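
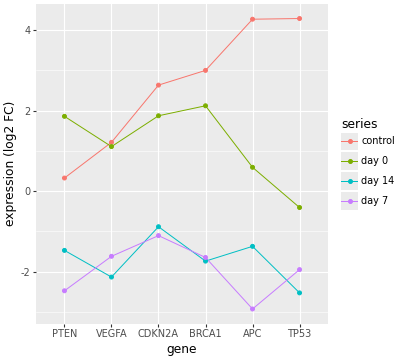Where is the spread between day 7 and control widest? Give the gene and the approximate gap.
APC, ≈ 7 log2 FC

APC: day 7 ≈ -3, control ≈ 4 → gap ≈ 7. Next-largest (TP53) is only ≈ 6.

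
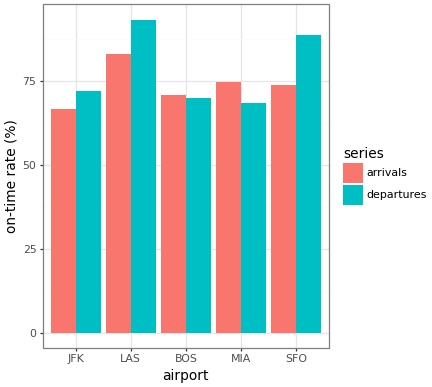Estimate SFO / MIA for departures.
SFO ≈ 90, MIA ≈ 70; 90/70 ≈ 1.29.

≈ 1.29×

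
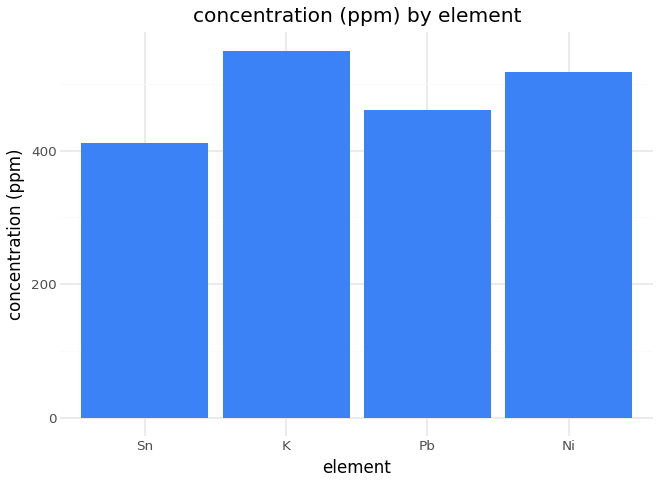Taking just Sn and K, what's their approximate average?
≈ 475

(400 + 550) / 2 ≈ 475.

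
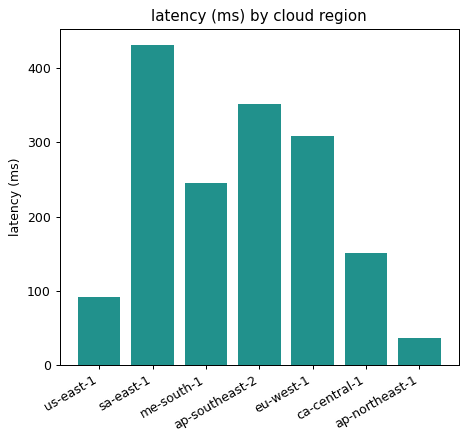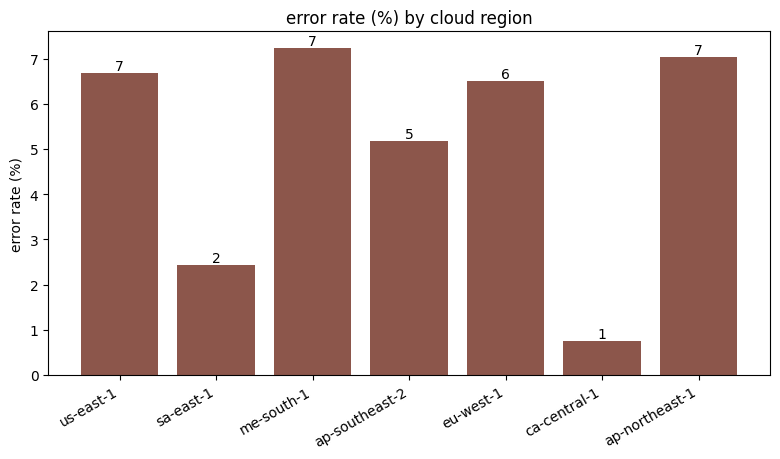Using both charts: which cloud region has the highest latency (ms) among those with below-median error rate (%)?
Chart 2 median error rate (%) ≈ 6; below-median cloud regions: sa-east-1, ap-southeast-2, ca-central-1. Among those, sa-east-1 has the highest latency (ms) (≈ 450).

sa-east-1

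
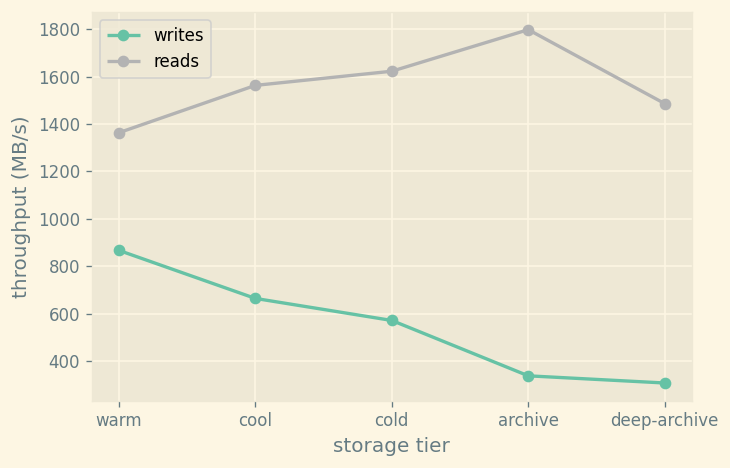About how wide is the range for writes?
Max warm ≈ 800, min deep-archive ≈ 400; range ≈ 400.

≈ 400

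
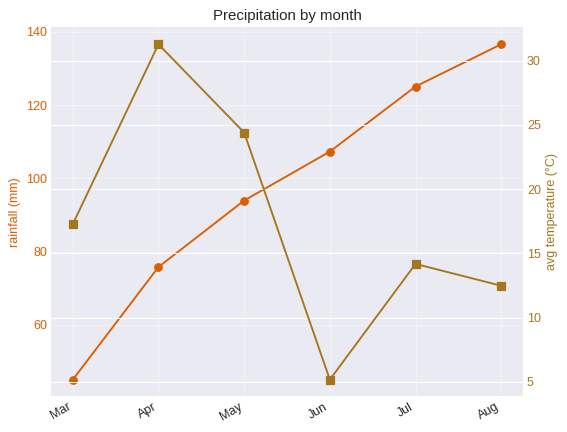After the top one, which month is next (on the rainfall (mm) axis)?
Jul

Top 3 (on the rainfall (mm) axis): Aug ≈ 140, Jul ≈ 130, Jun ≈ 110.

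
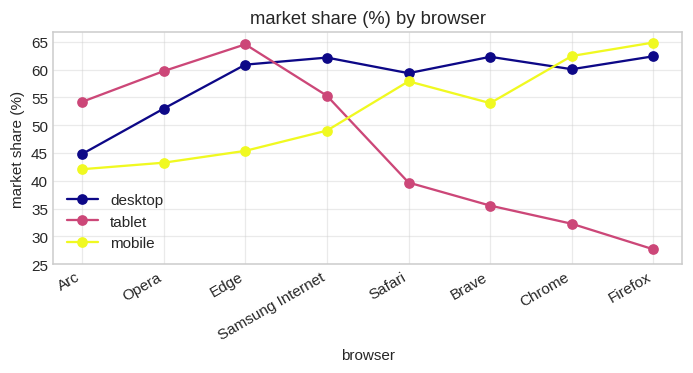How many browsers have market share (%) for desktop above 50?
Above 50: Opera, Edge, Samsung Internet, Safari, Brave, Chrome, Firefox.

7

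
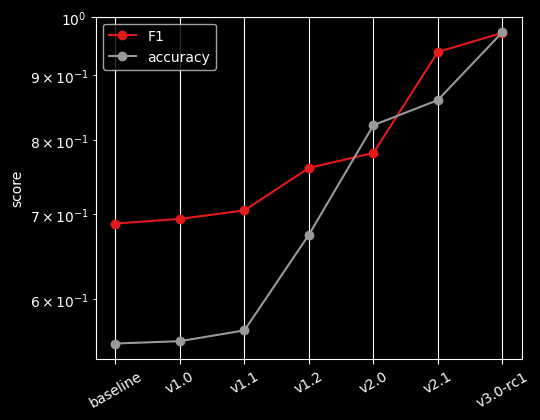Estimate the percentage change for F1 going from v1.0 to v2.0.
≈ +14.3%

v1.0 ≈ 0.70, v2.0 ≈ 0.80; (0.80 − 0.70) / 0.70 ≈ +14.3%.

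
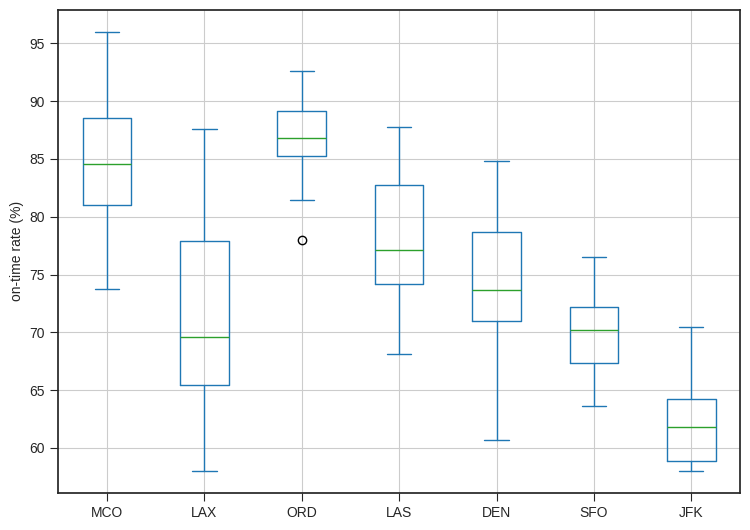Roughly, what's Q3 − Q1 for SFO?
≈ 5

Q3 ≈ 70, Q1 ≈ 65; IQR ≈ 5.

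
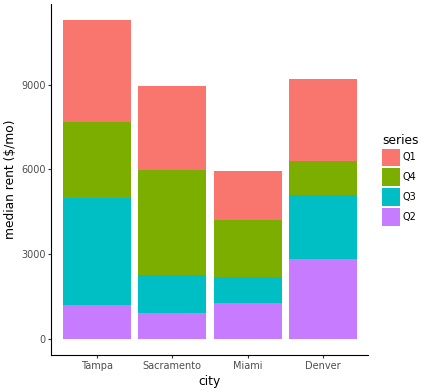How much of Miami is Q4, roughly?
≈ 2000

Q4 top ≈ 4000, bottom ≈ 2000; segment ≈ 2000.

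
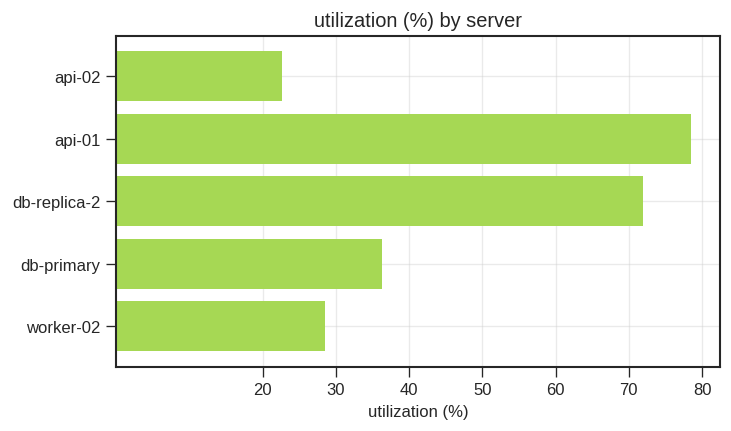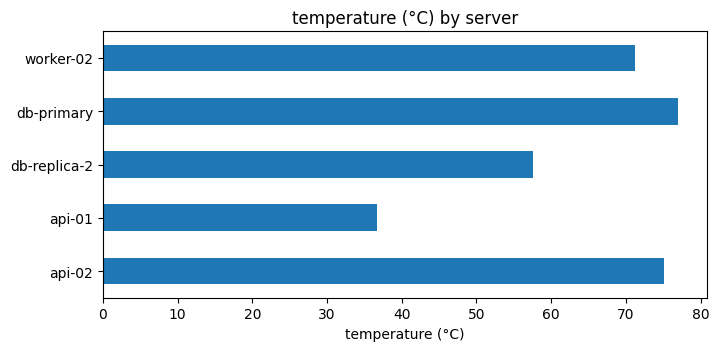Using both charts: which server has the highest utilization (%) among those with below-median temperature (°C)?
api-01

Chart 2 median temperature (°C) ≈ 70; below-median servers: api-01, db-replica-2. Among those, api-01 has the highest utilization (%) (≈ 80).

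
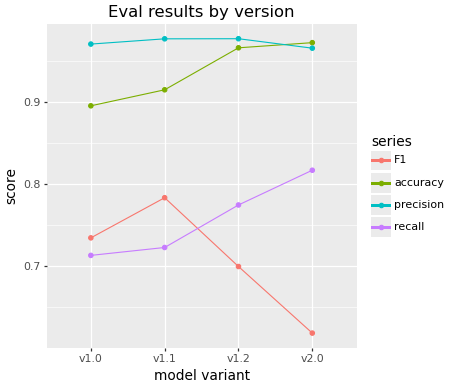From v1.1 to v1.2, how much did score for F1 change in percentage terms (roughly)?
v1.1 ≈ 0.80, v1.2 ≈ 0.70; (0.70 − 0.80) / 0.80 ≈ -12.5%.

≈ -12.5%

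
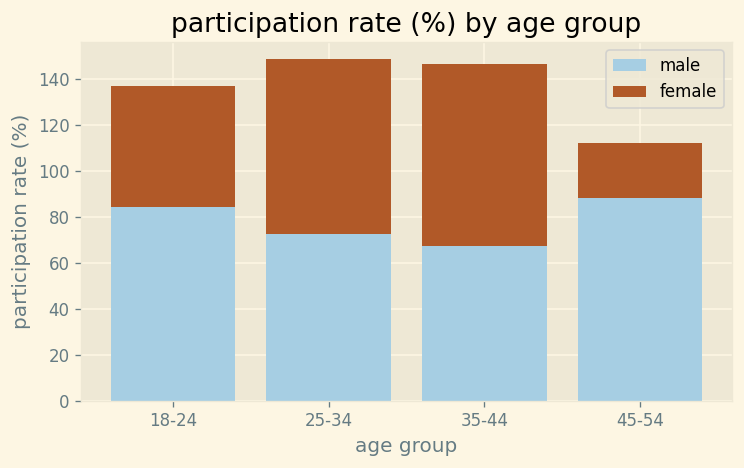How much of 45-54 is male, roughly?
≈ 80

male top ≈ 80, bottom ≈ 0; segment ≈ 80.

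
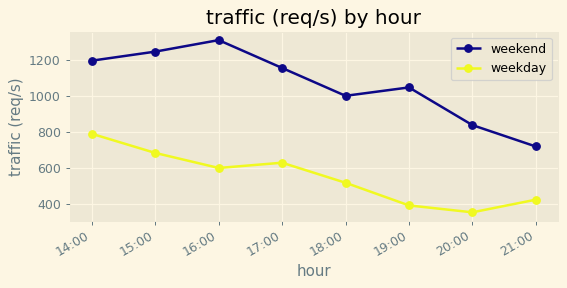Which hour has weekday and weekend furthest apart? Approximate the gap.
16:00: weekday ≈ 600, weekend ≈ 1300 → gap ≈ 700. Next-largest (19:00) is only ≈ 600.

16:00, ≈ 700 req/s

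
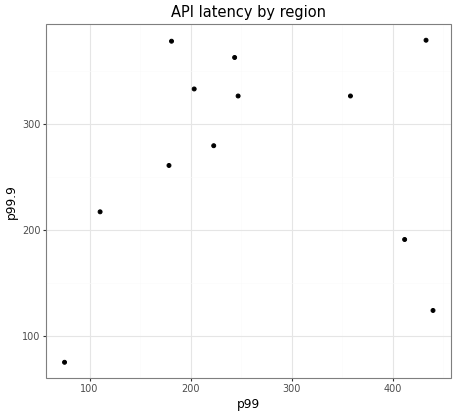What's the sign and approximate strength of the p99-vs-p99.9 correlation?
Points are roughly uncorrelated; weak (|r| ≈ 0.1).

no clear correlation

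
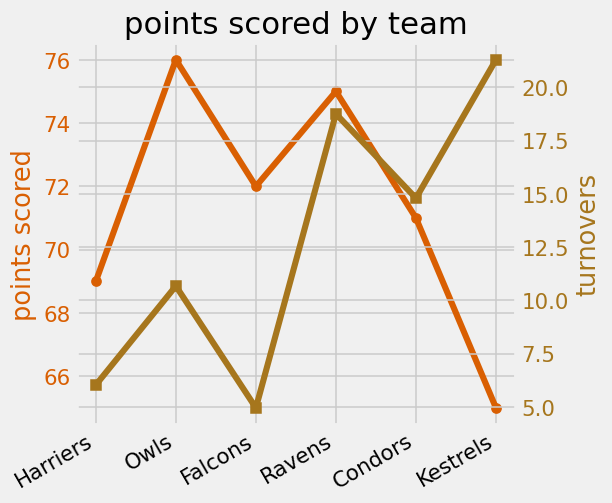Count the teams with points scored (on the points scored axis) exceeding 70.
Above 70: Owls, Falcons, Ravens, Condors.

4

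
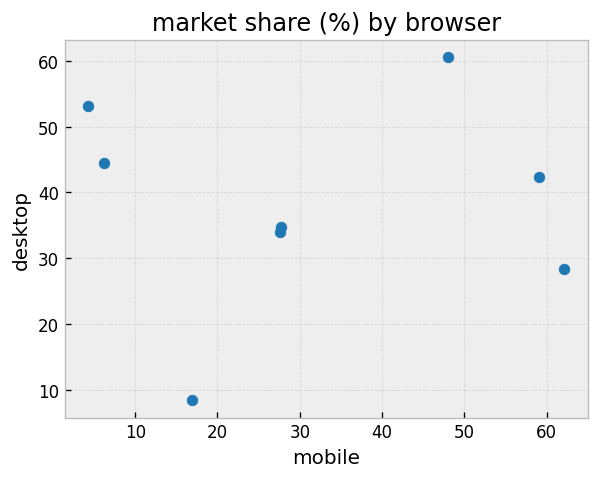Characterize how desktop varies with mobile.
Points are roughly uncorrelated; weak (|r| ≈ 0.0).

no clear correlation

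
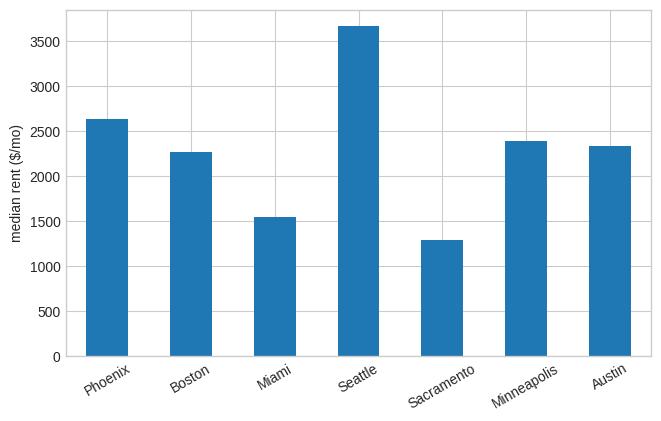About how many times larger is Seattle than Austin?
Seattle ≈ 3500, Austin ≈ 2500; 3500/2500 ≈ 1.4.

≈ 1.4×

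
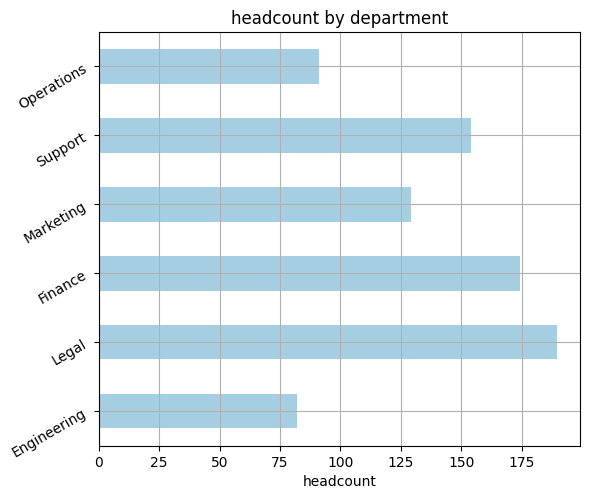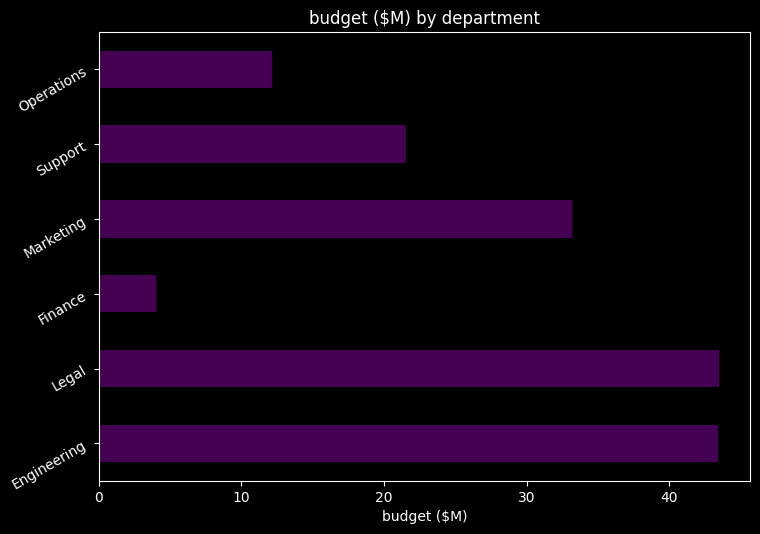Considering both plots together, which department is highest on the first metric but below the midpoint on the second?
Chart 2 median budget ($M) ≈ 25; below-median departments: Finance, Support, Operations. Among those, Finance has the highest headcount (≈ 180).

Finance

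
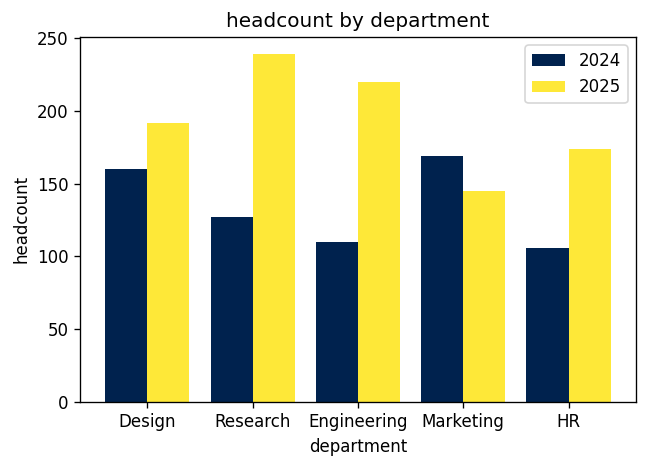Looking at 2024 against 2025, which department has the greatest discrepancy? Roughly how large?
Research, ≈ 120

Research: 2024 ≈ 120, 2025 ≈ 240 → gap ≈ 120. Next-largest (Engineering) is only ≈ 100.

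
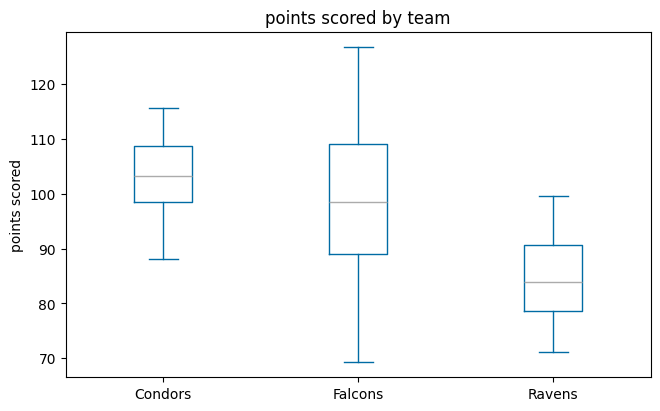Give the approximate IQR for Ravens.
≈ 12

Q3 ≈ 90, Q1 ≈ 78; IQR ≈ 12.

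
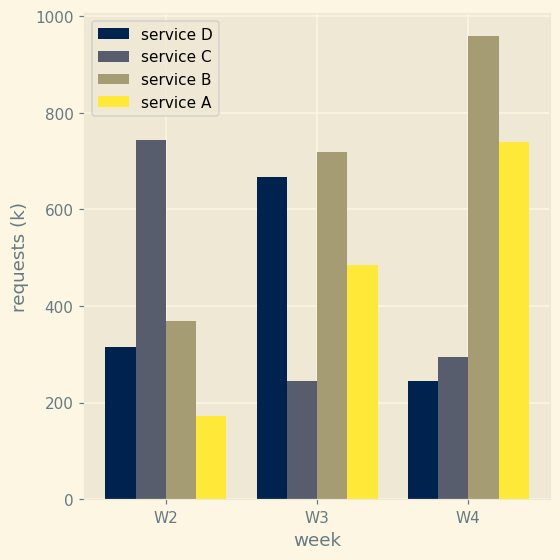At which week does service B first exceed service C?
W2: service B ≈ 400 vs service C ≈ 700 (not yet); W3: service B ≈ 700 vs service C ≈ 200 (first crossover).

W3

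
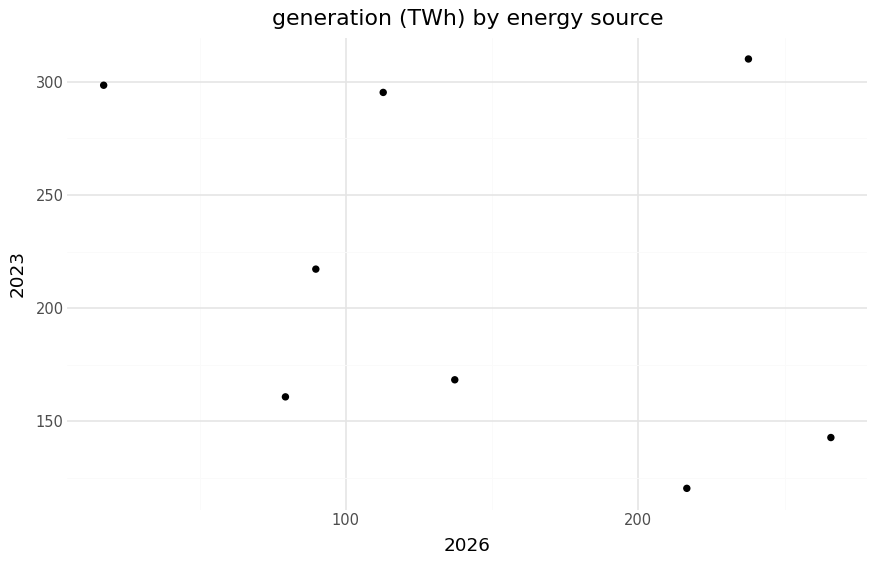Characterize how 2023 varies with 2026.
Points are negatively correlated; weak (|r| ≈ 0.3).

negative, weak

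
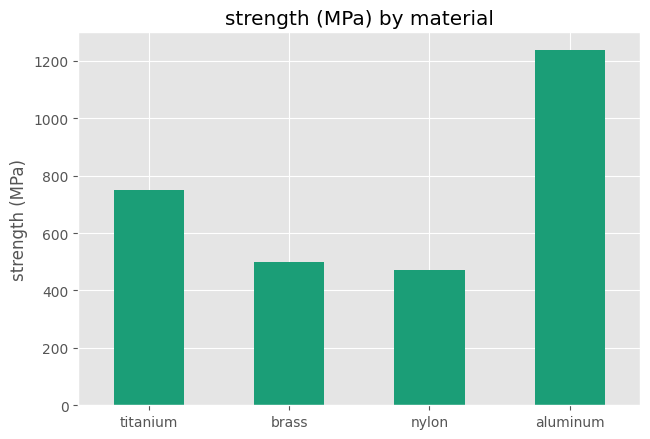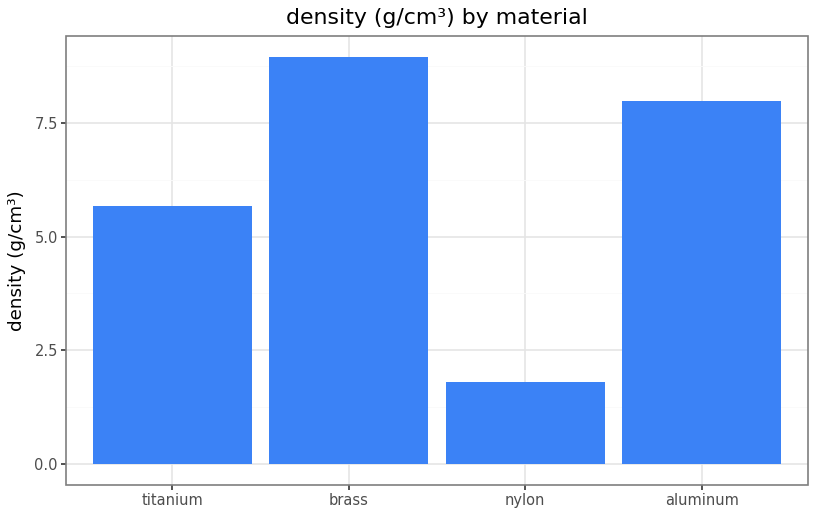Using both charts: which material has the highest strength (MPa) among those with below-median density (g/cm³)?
titanium

Chart 2 median density (g/cm³) ≈ 7; below-median materials: titanium, nylon. Among those, titanium has the highest strength (MPa) (≈ 800).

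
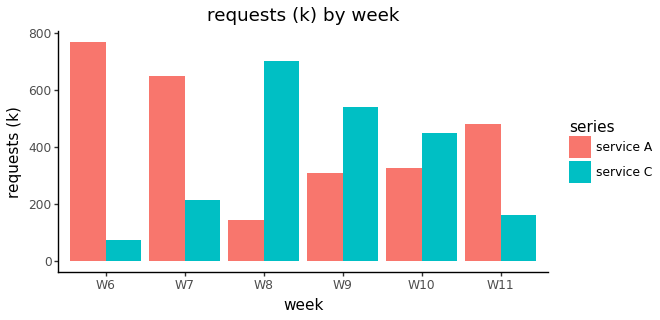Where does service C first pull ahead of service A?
W8

W7: service C ≈ 200 vs service A ≈ 600 (not yet); W8: service C ≈ 700 vs service A ≈ 100 (first crossover).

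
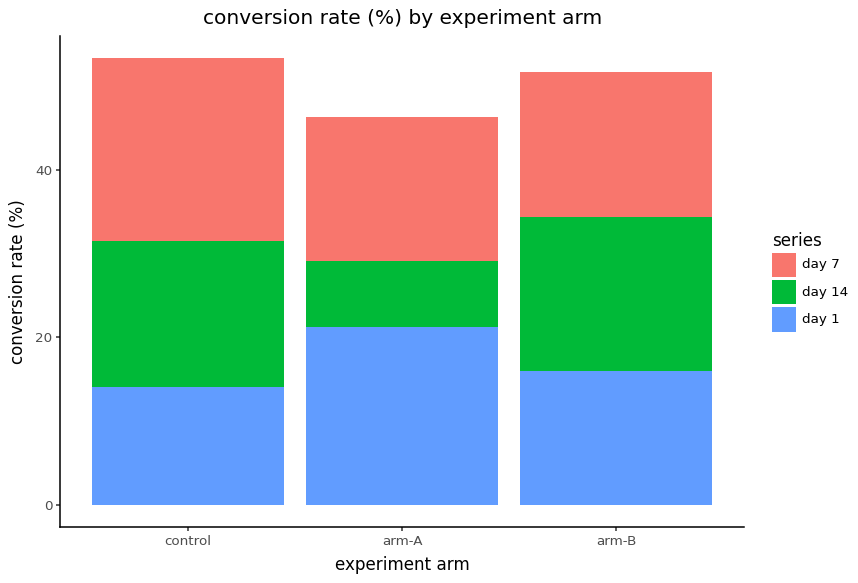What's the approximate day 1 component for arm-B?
≈ 15

day 1 top ≈ 15, bottom ≈ 0; segment ≈ 15.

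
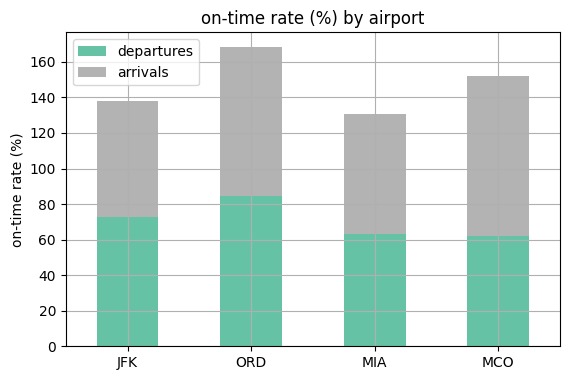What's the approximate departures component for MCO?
≈ 60

departures top ≈ 60, bottom ≈ 0; segment ≈ 60.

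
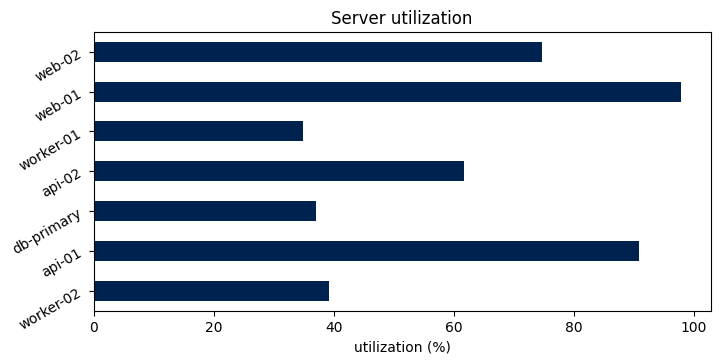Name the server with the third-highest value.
web-02

Top 4: web-01 ≈ 100, api-01 ≈ 90, web-02 ≈ 70, api-02 ≈ 60.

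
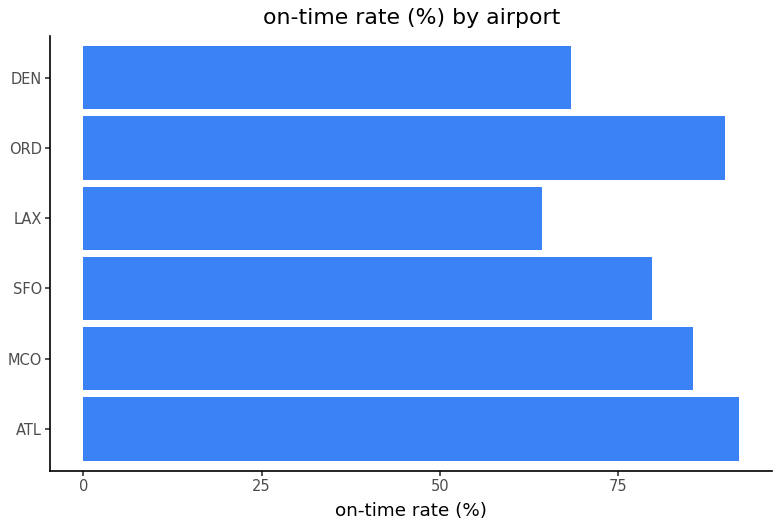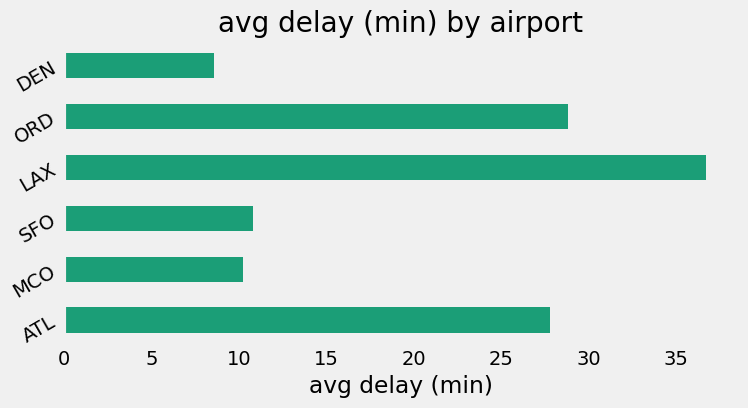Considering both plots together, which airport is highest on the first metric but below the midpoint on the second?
MCO

Chart 2 median avg delay (min) ≈ 20; below-median airports: MCO, SFO, DEN. Among those, MCO has the highest on-time rate (%) (≈ 90).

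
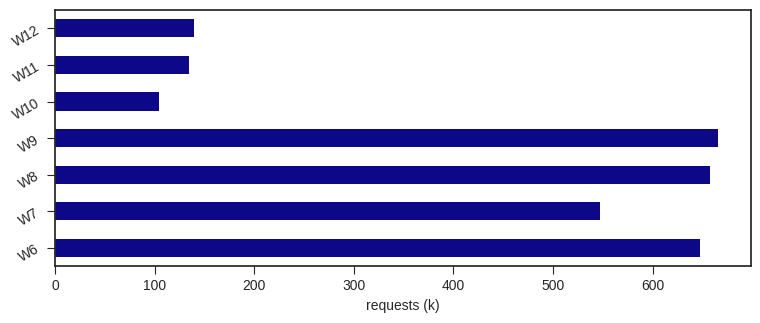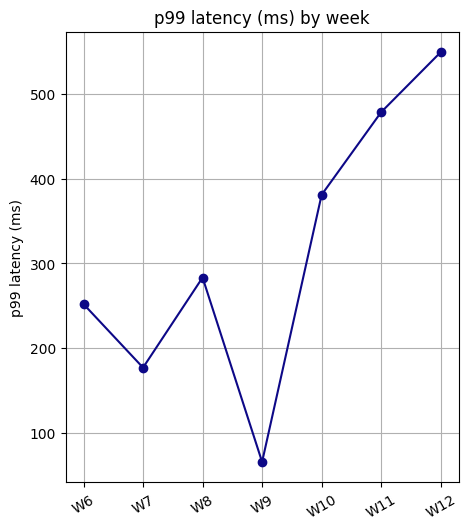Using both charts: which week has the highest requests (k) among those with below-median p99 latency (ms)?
Chart 2 median p99 latency (ms) ≈ 300; below-median weeks: W6, W7, W9. Among those, W9 has the highest requests (k) (≈ 700).

W9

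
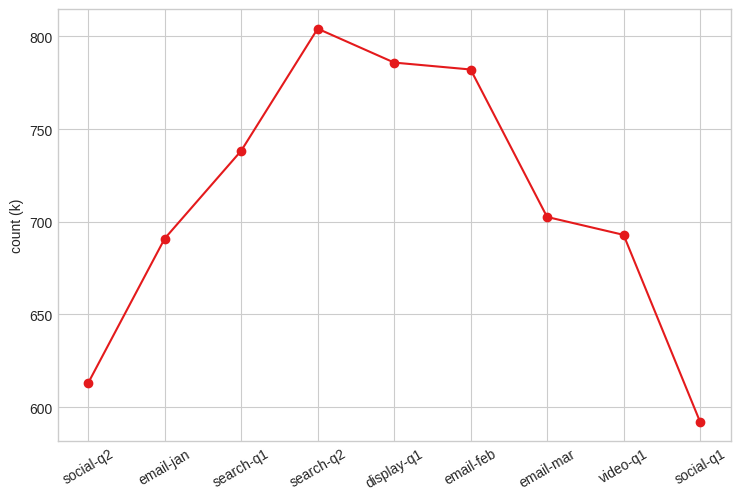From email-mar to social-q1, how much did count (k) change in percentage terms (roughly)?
≈ -14.3%

email-mar ≈ 700, social-q1 ≈ 600; (600 − 700) / 700 ≈ -14.3%.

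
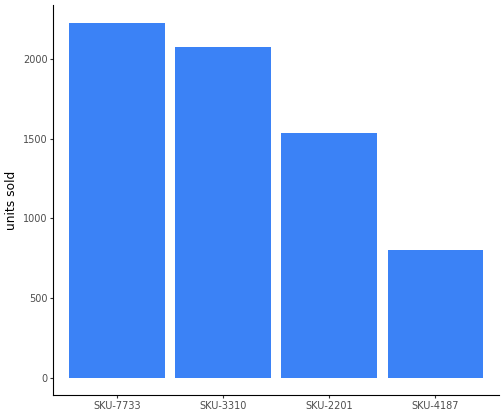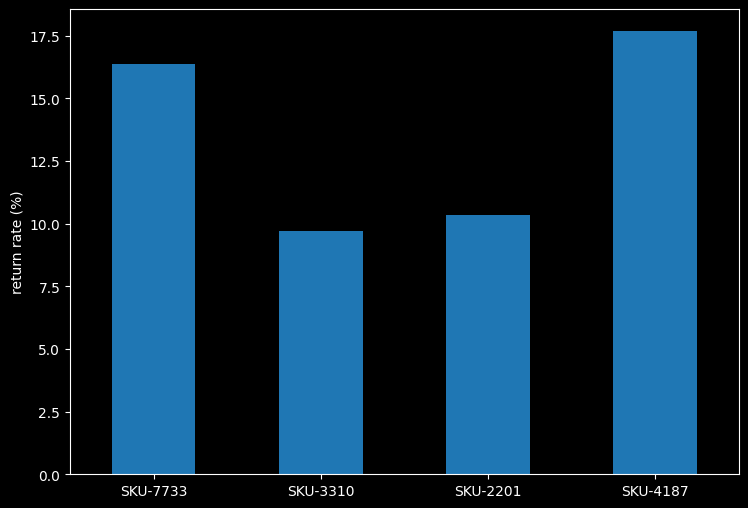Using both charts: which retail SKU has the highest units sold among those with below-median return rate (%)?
Chart 2 median return rate (%) ≈ 14; below-median retail SKUs: SKU-3310, SKU-2201. Among those, SKU-3310 has the highest units sold (≈ 2000).

SKU-3310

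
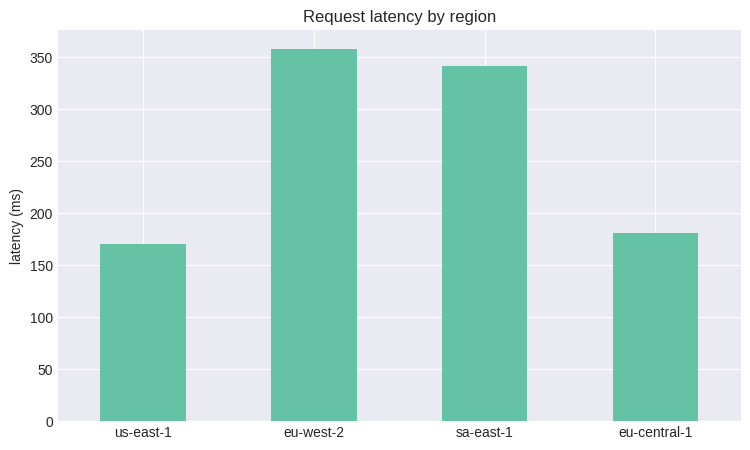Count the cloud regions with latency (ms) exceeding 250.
2

Above 250: eu-west-2, sa-east-1.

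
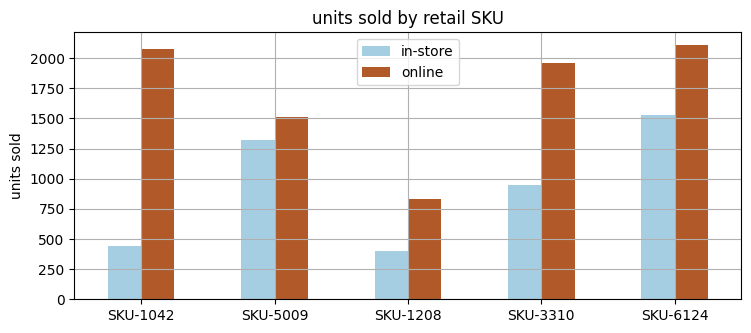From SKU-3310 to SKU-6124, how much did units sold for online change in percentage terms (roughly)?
SKU-3310 ≈ 2000, SKU-6124 ≈ 2200; (2200 − 2000) / 2000 ≈ +10%.

≈ +10%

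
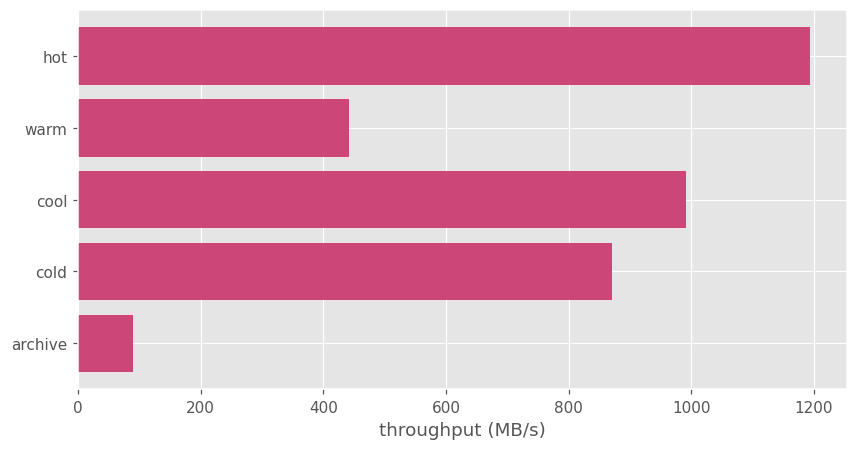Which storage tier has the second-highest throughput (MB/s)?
cool

Top 3: hot ≈ 1200, cool ≈ 1000, cold ≈ 900.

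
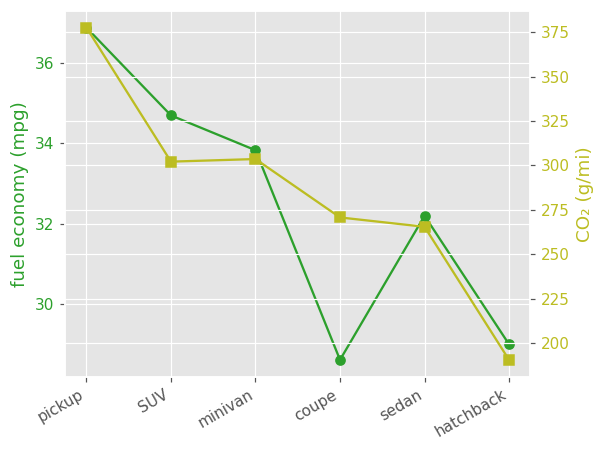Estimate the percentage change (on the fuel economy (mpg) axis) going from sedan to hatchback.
≈ -9.4%

sedan ≈ 32, hatchback ≈ 29; (29 − 32) / 32 ≈ -9.4%.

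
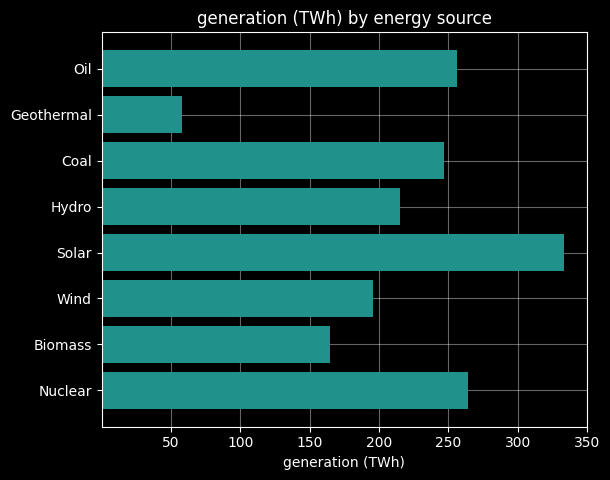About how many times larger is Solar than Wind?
≈ 1.75×

Solar ≈ 350, Wind ≈ 200; 350/200 ≈ 1.75.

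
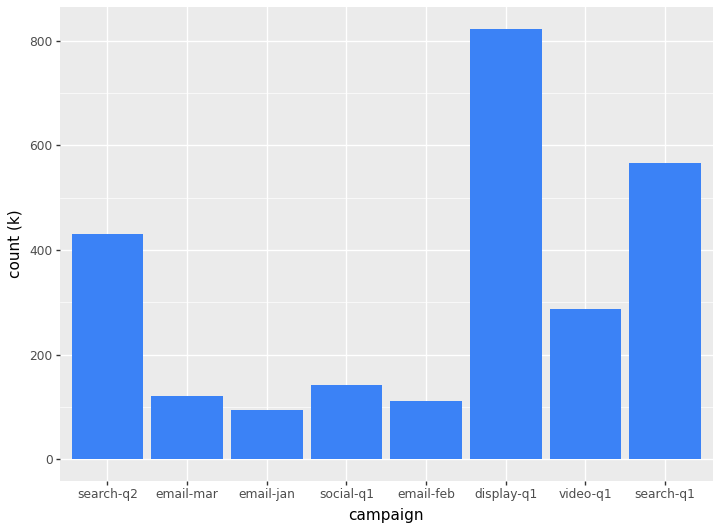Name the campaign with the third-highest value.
Top 4: display-q1 ≈ 800, search-q1 ≈ 600, search-q2 ≈ 400, video-q1 ≈ 300.

search-q2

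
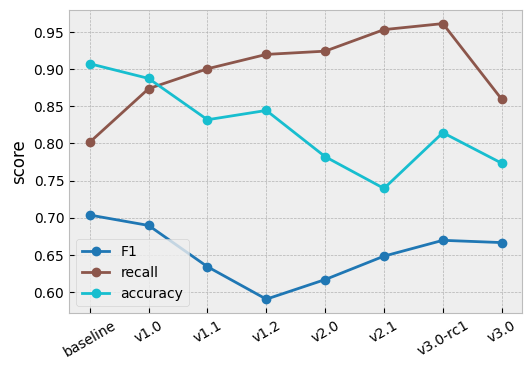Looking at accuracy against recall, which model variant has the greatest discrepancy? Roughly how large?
v2.1: accuracy ≈ 0.75, recall ≈ 0.95 → gap ≈ 0.20. Next-largest (v3.0-rc1) is only ≈ 0.15.

v2.1, ≈ 0.20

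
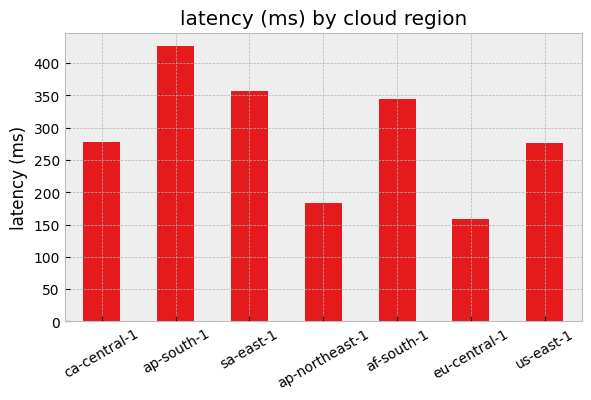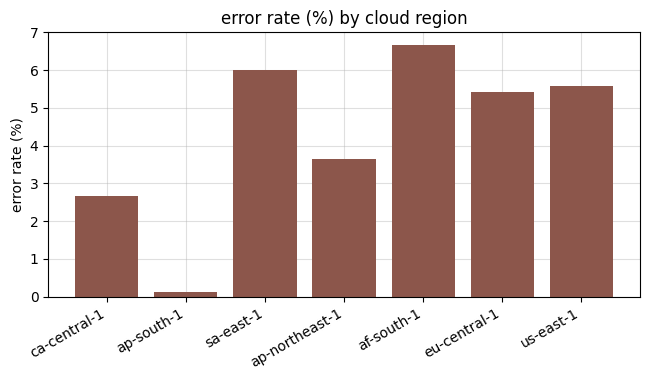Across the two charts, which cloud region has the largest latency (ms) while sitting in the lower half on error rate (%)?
ap-south-1

Chart 2 median error rate (%) ≈ 5; below-median cloud regions: ca-central-1, ap-south-1, ap-northeast-1. Among those, ap-south-1 has the highest latency (ms) (≈ 450).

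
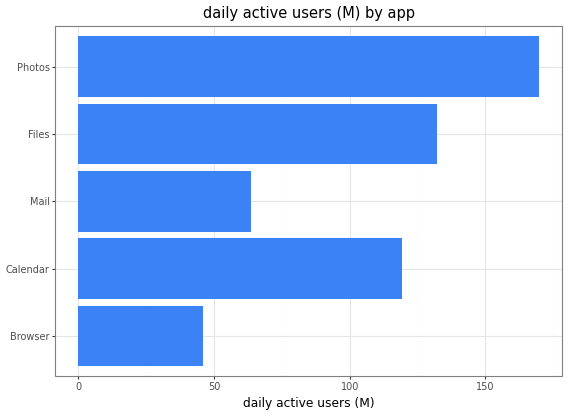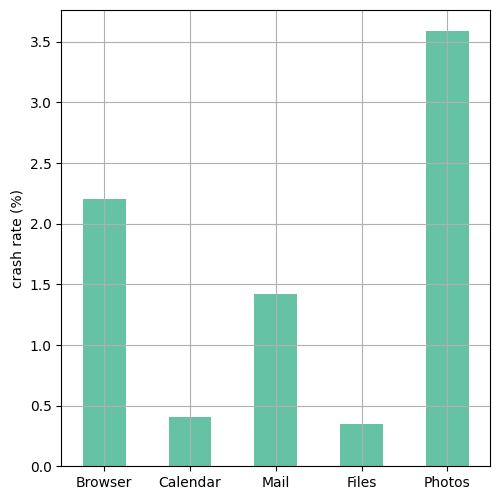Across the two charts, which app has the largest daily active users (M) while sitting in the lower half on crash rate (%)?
Files

Chart 2 median crash rate (%) ≈ 1.5; below-median apps: Calendar, Files. Among those, Files has the highest daily active users (M) (≈ 140).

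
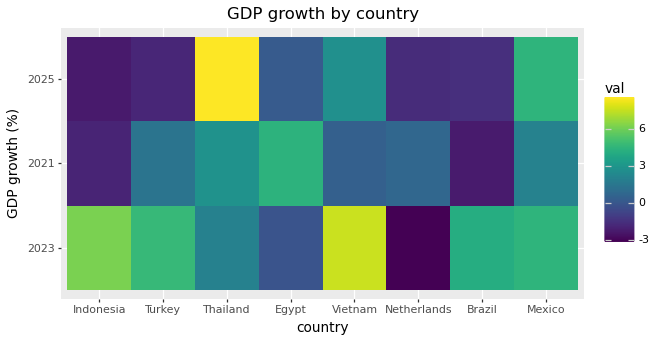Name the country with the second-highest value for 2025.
Mexico

Top 3 for 2025: Thailand ≈ 9, Mexico ≈ 5, Vietnam ≈ 3.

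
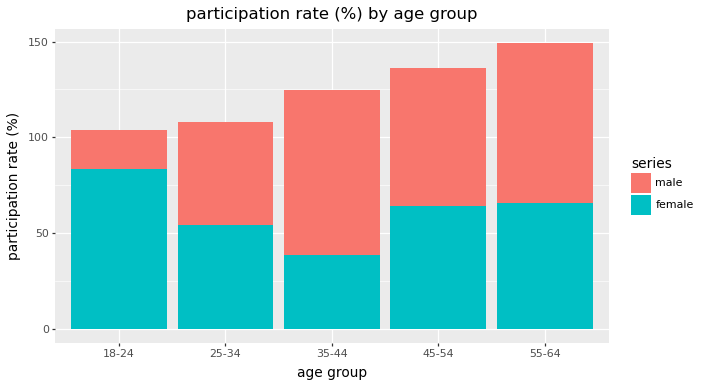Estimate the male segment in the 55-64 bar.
≈ 80

male top ≈ 140, bottom ≈ 60; segment ≈ 80.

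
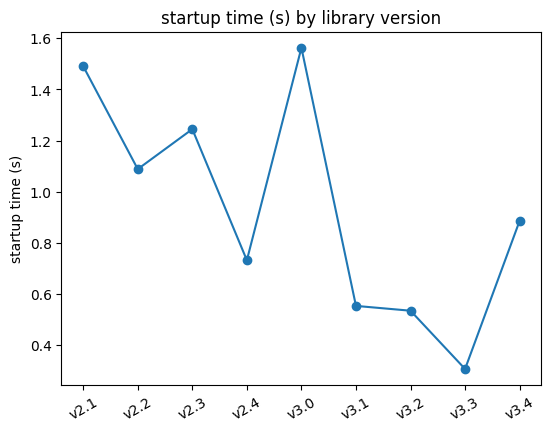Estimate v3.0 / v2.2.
≈ 1.6×

v3.0 ≈ 1.6, v2.2 ≈ 1.0; 1.6/1.0 ≈ 1.6.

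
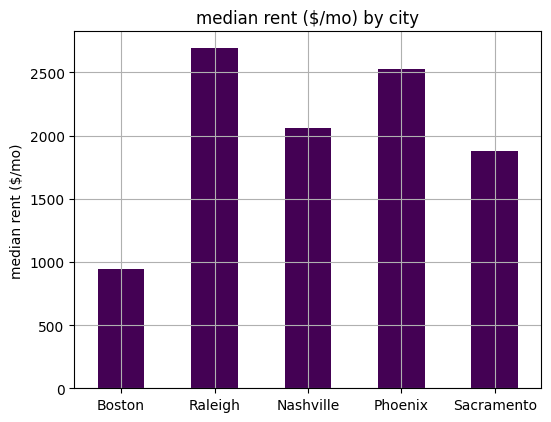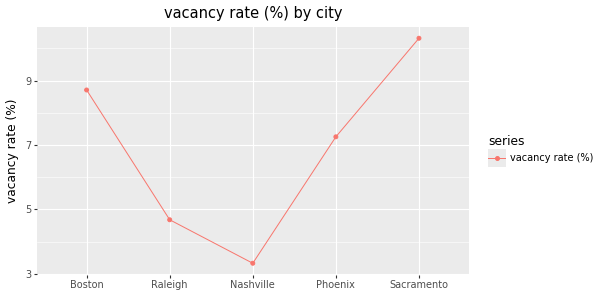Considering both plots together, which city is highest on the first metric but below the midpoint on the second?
Raleigh

Chart 2 median vacancy rate (%) ≈ 7; below-median cities: Raleigh, Nashville. Among those, Raleigh has the highest median rent ($/mo) (≈ 2500).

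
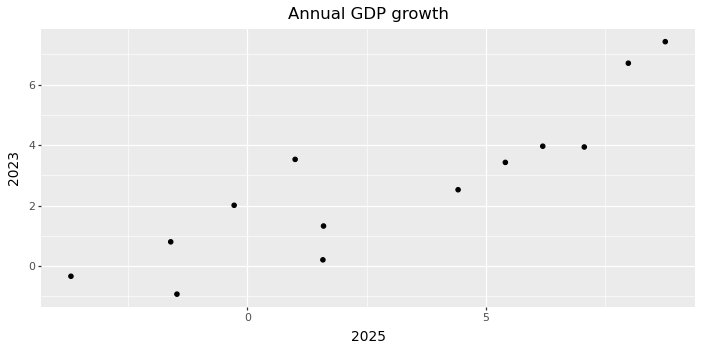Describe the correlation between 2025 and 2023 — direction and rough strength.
Points are positively correlated; strong (|r| ≈ 0.9).

positive, strong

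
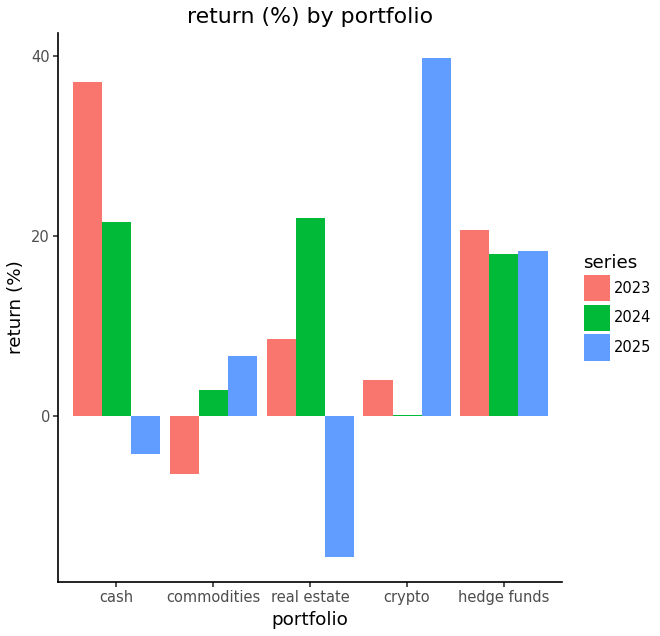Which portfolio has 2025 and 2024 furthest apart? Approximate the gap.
crypto, ≈ 40 %

crypto: 2025 ≈ 40, 2024 ≈ 0 → gap ≈ 40. Next-largest (real estate) is only ≈ 35.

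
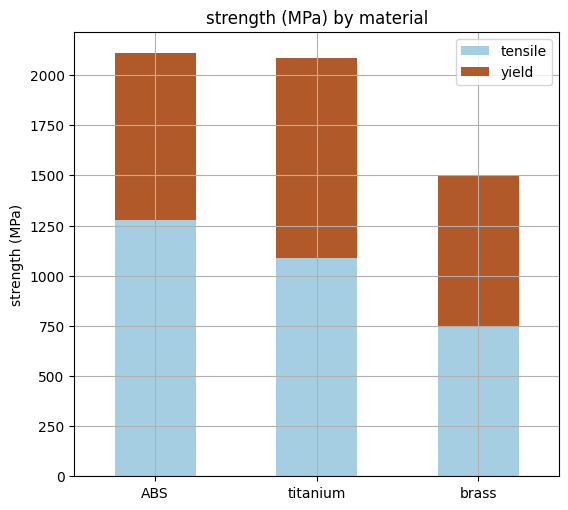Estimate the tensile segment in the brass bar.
≈ 800

tensile top ≈ 800, bottom ≈ 0; segment ≈ 800.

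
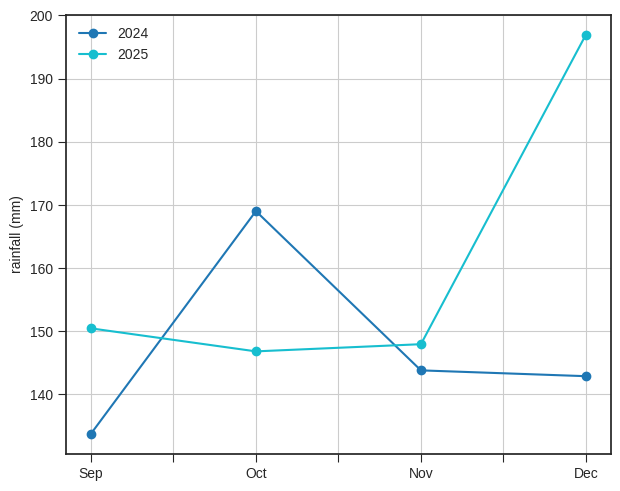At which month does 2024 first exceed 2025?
Sep: 2024 ≈ 130 vs 2025 ≈ 150 (not yet); Oct: 2024 ≈ 170 vs 2025 ≈ 150 (first crossover).

Oct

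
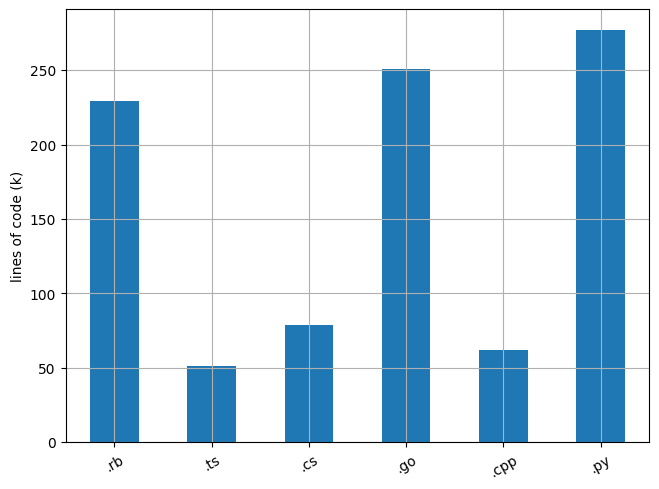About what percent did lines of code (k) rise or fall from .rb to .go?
≈ +11.1%

.rb ≈ 225, .go ≈ 250; (250 − 225) / 225 ≈ +11.1%.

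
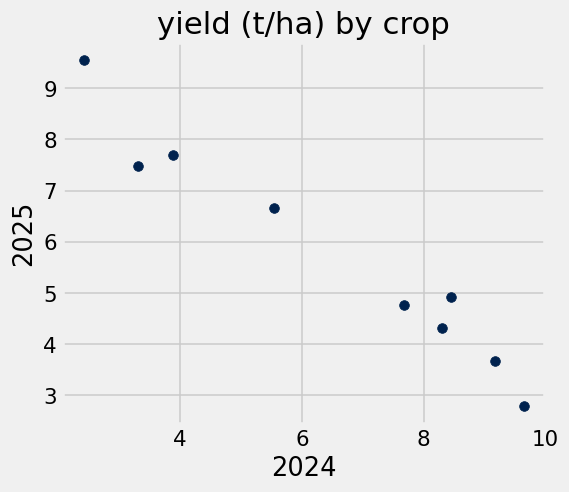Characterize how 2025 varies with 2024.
Points are negatively correlated; strong (|r| ≈ 1.0).

negative, strong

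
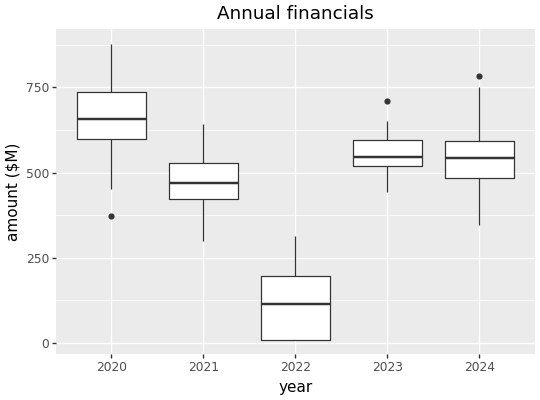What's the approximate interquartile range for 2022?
Q3 ≈ 200, Q1 ≈ 0; IQR ≈ 200.

≈ 200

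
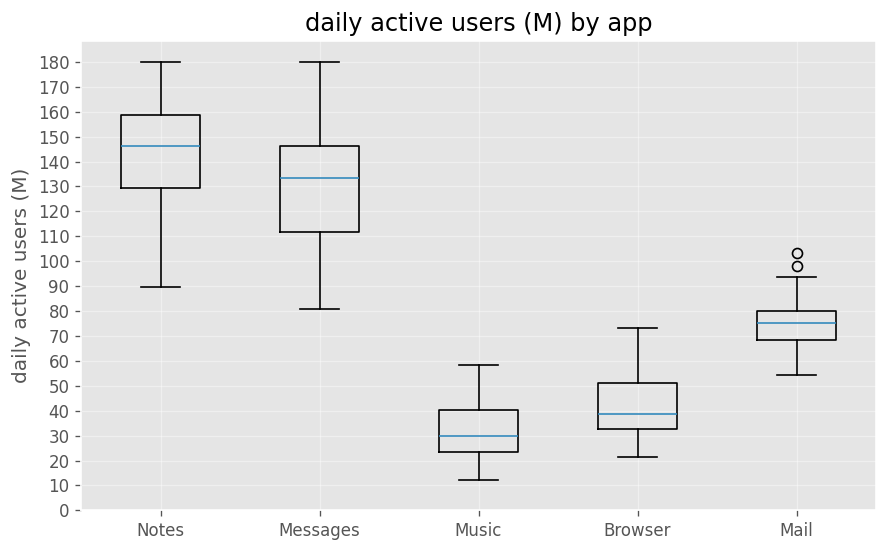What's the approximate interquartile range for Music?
≈ 20

Q3 ≈ 40, Q1 ≈ 20; IQR ≈ 20.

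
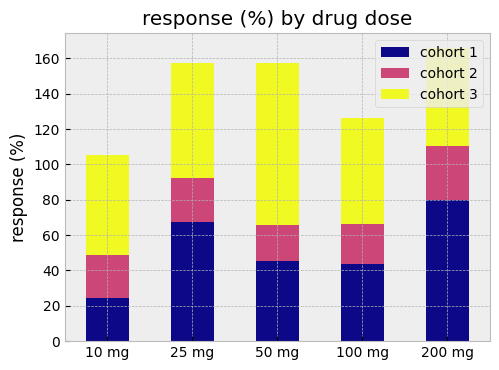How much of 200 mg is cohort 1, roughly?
≈ 80

cohort 1 top ≈ 80, bottom ≈ 0; segment ≈ 80.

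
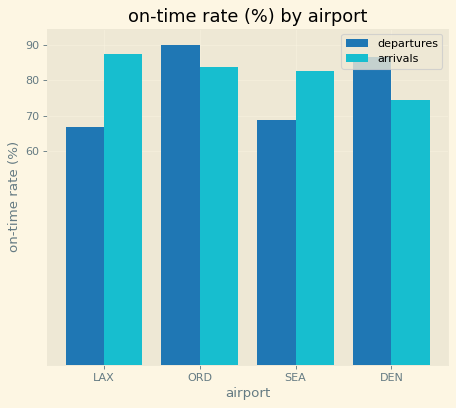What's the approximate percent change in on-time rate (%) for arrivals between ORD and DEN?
≈ -12.5%

ORD ≈ 80, DEN ≈ 70; (70 − 80) / 80 ≈ -12.5%.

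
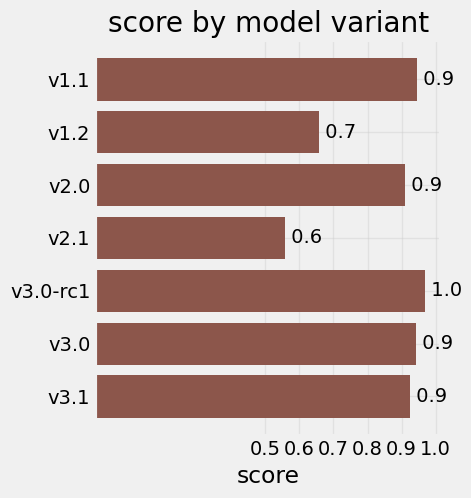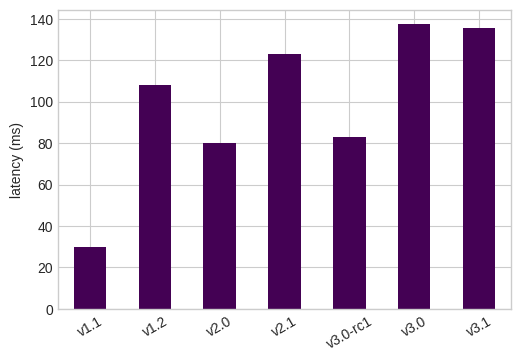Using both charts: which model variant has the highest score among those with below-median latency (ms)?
v3.0-rc1

Chart 2 median latency (ms) ≈ 100; below-median model variants: v1.1, v2.0, v3.0-rc1. Among those, v3.0-rc1 has the highest score (≈ 1).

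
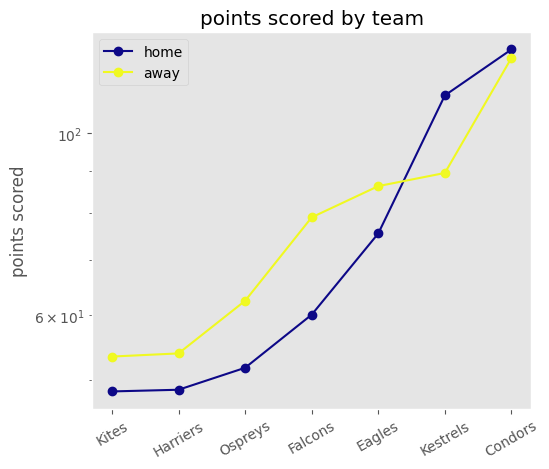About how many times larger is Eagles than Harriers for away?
Eagles ≈ 90, Harriers ≈ 50; 90/50 ≈ 1.8.

≈ 1.8×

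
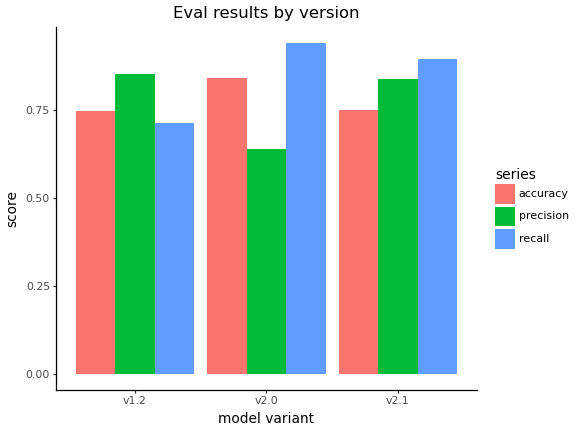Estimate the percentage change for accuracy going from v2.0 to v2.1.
≈ -12.5%

v2.0 ≈ 0.8, v2.1 ≈ 0.7; (0.7 − 0.8) / 0.8 ≈ -12.5%.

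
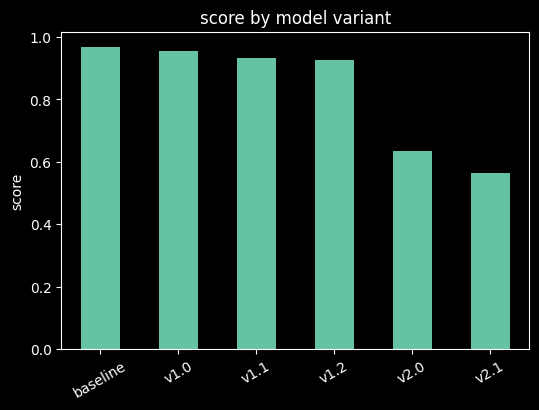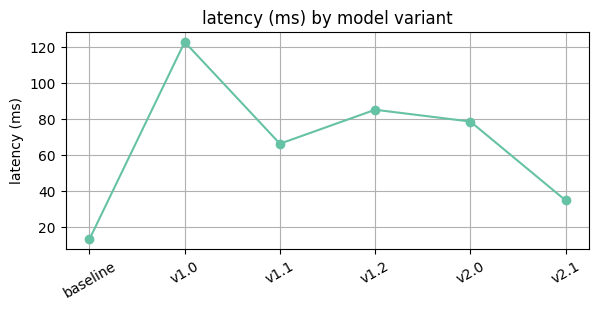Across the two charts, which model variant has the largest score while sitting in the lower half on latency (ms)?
Chart 2 median latency (ms) ≈ 80; below-median model variants: baseline, v1.1, v2.1. Among those, baseline has the highest score (≈ 1).

baseline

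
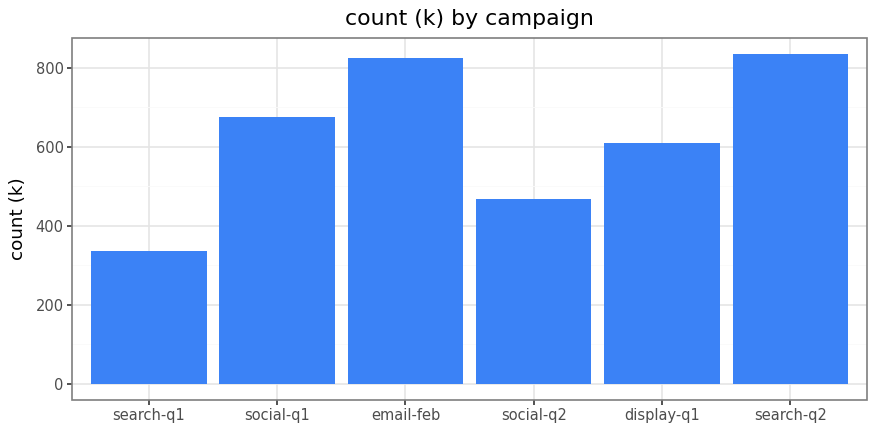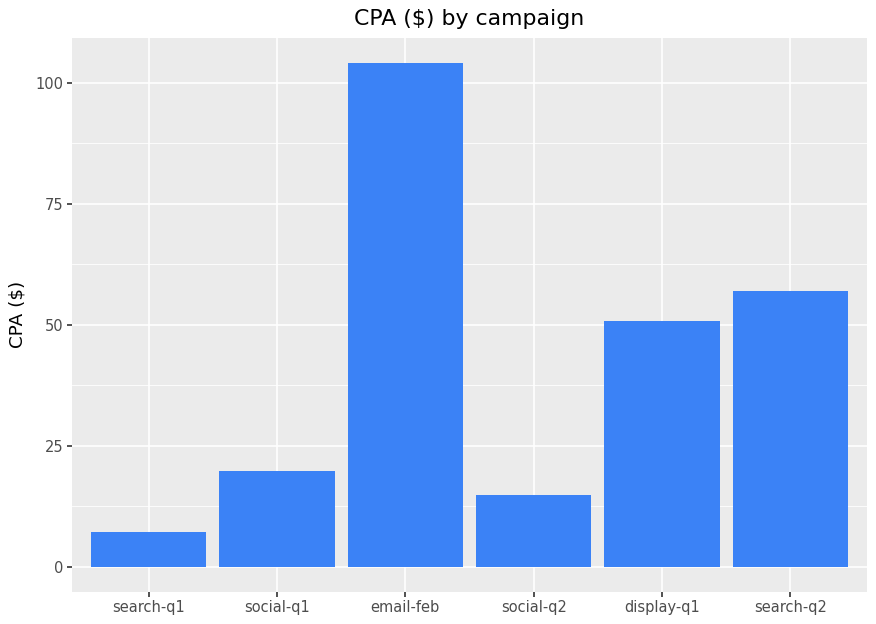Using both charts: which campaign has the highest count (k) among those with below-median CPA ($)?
social-q1

Chart 2 median CPA ($) ≈ 40; below-median campaigns: search-q1, social-q1, social-q2. Among those, social-q1 has the highest count (k) (≈ 700).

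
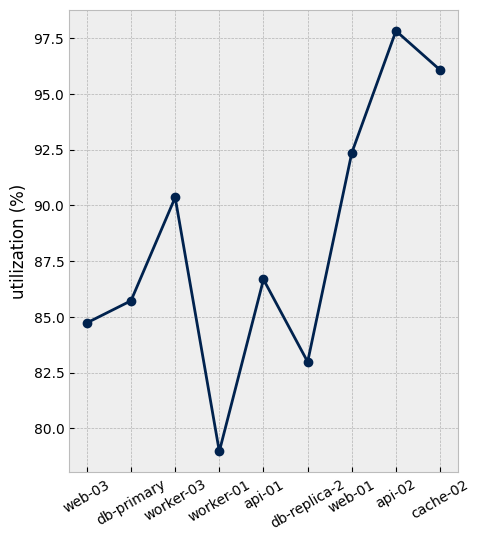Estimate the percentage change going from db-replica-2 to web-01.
≈ +12.2%

db-replica-2 ≈ 82, web-01 ≈ 92; (92 − 82) / 82 ≈ +12.2%.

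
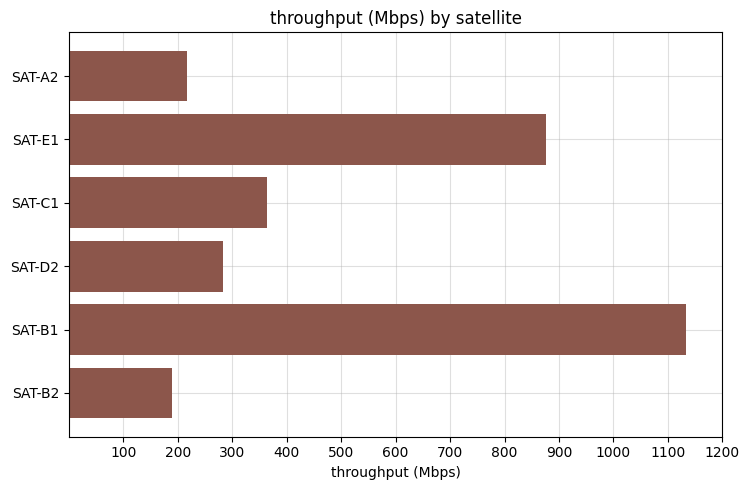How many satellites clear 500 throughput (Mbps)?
2

Above 500: SAT-E1, SAT-B1.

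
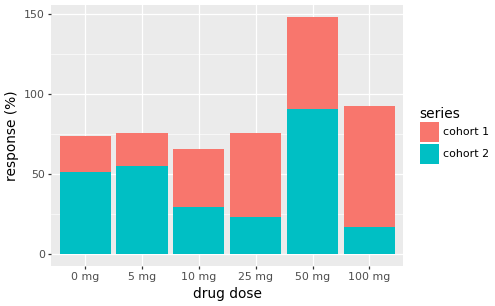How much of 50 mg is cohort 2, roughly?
≈ 100

cohort 2 top ≈ 100, bottom ≈ 0; segment ≈ 100.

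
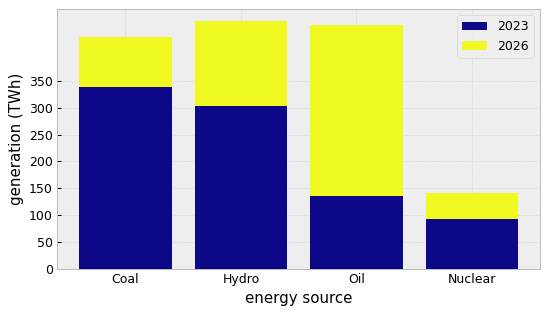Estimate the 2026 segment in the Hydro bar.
≈ 150

2026 top ≈ 450, bottom ≈ 300; segment ≈ 150.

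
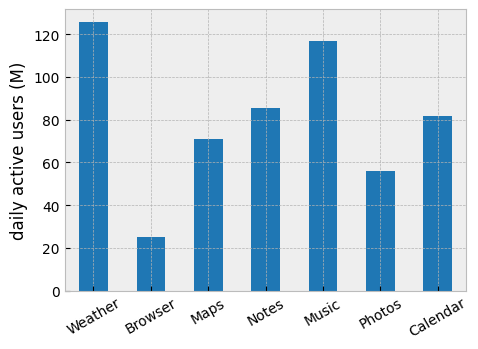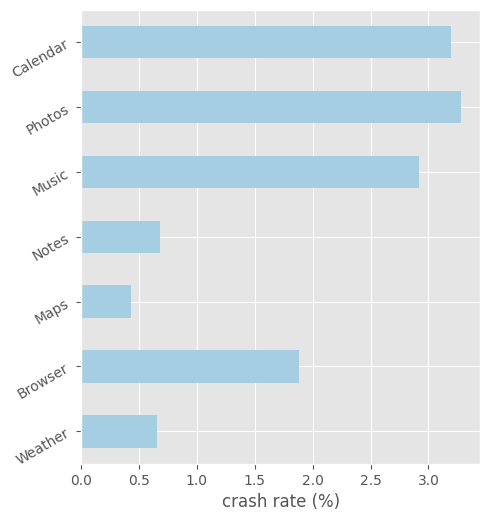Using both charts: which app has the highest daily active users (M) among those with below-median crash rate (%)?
Chart 2 median crash rate (%) ≈ 2; below-median apps: Weather, Maps, Notes. Among those, Weather has the highest daily active users (M) (≈ 120).

Weather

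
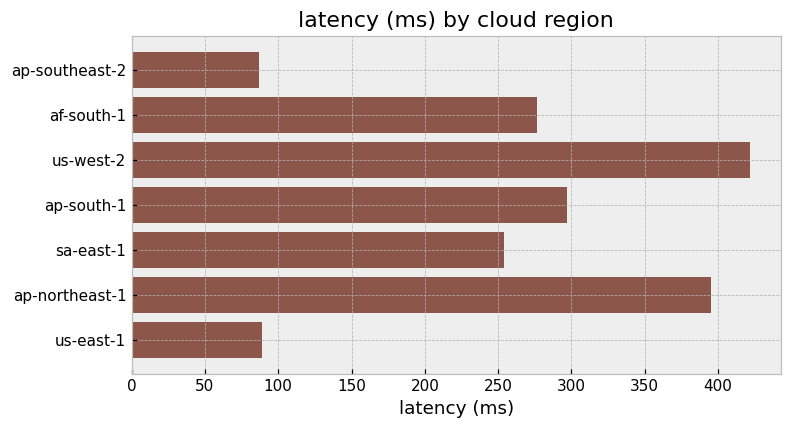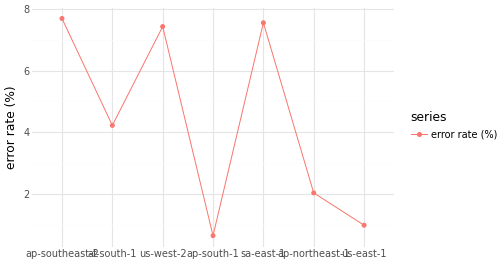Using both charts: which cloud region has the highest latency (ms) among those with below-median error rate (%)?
ap-northeast-1

Chart 2 median error rate (%) ≈ 4; below-median cloud regions: ap-south-1, ap-northeast-1, us-east-1. Among those, ap-northeast-1 has the highest latency (ms) (≈ 400).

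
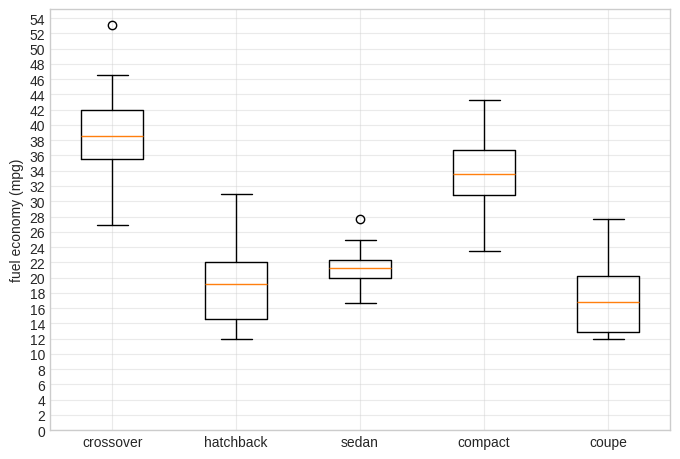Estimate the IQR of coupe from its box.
≈ 8

Q3 ≈ 20, Q1 ≈ 12; IQR ≈ 8.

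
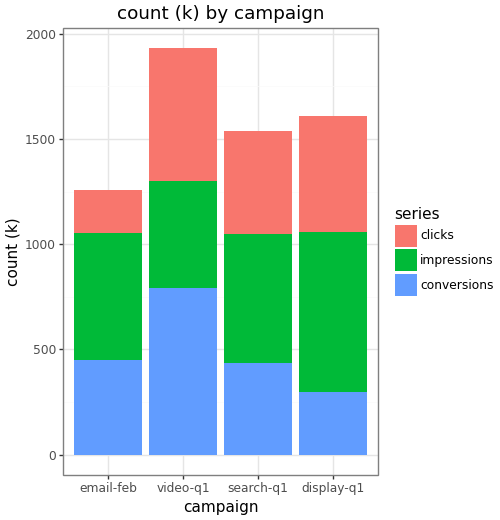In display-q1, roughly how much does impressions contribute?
≈ 800

impressions top ≈ 1000, bottom ≈ 200; segment ≈ 800.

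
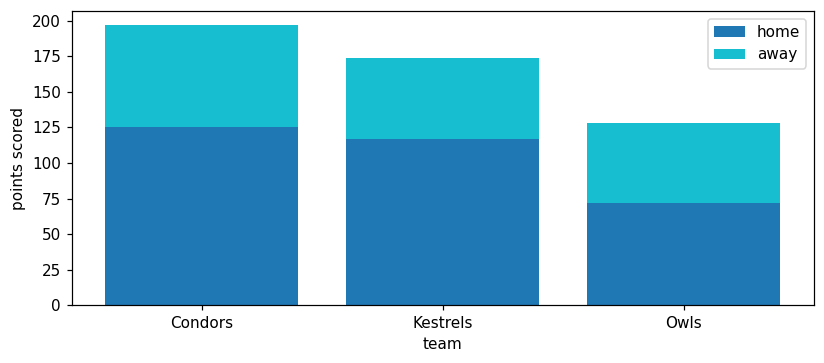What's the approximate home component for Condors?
≈ 120

home top ≈ 120, bottom ≈ 0; segment ≈ 120.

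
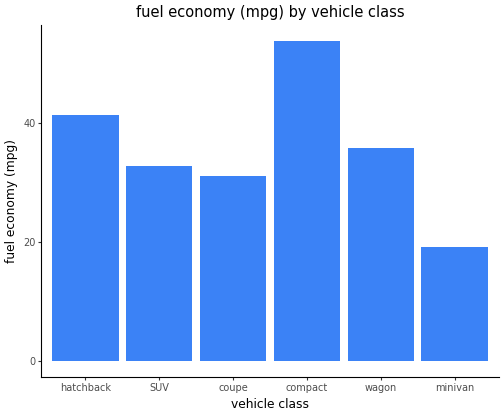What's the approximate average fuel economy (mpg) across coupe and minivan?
(30 + 20) / 2 ≈ 25.

≈ 25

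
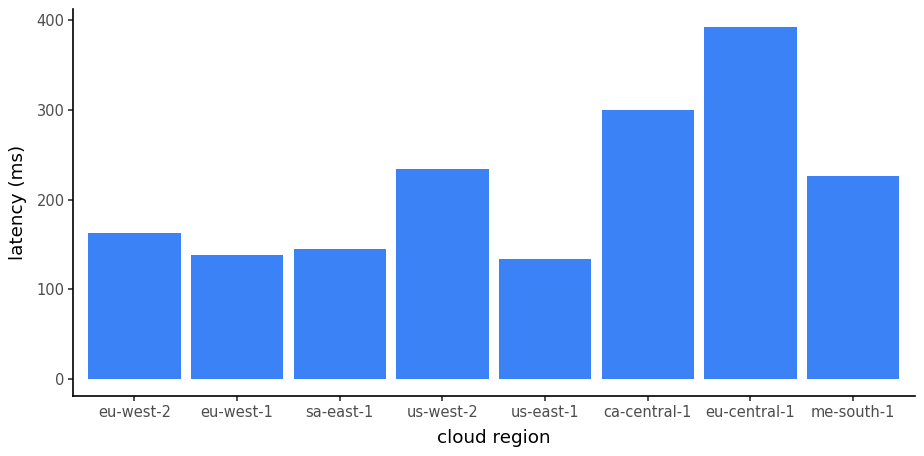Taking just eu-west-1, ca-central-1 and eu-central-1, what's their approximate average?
≈ 283

(150 + 300 + 400) / 3 ≈ 283.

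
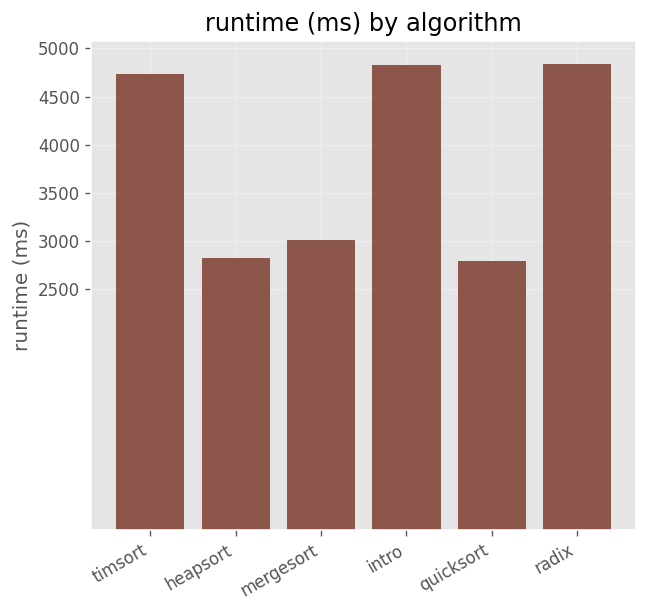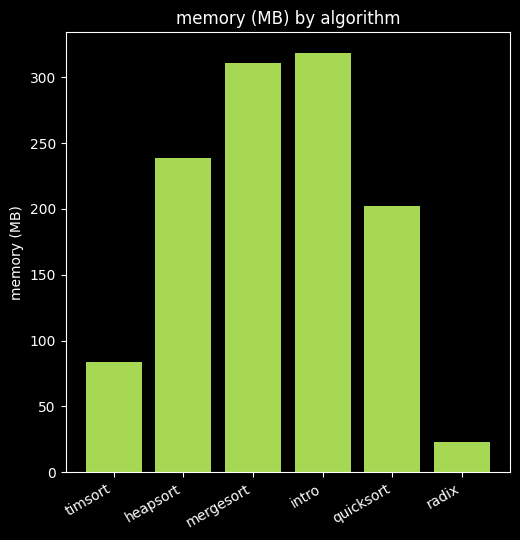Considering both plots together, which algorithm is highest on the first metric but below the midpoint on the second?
radix

Chart 2 median memory (MB) ≈ 200; below-median algorithms: timsort, quicksort, radix. Among those, radix has the highest runtime (ms) (≈ 5000).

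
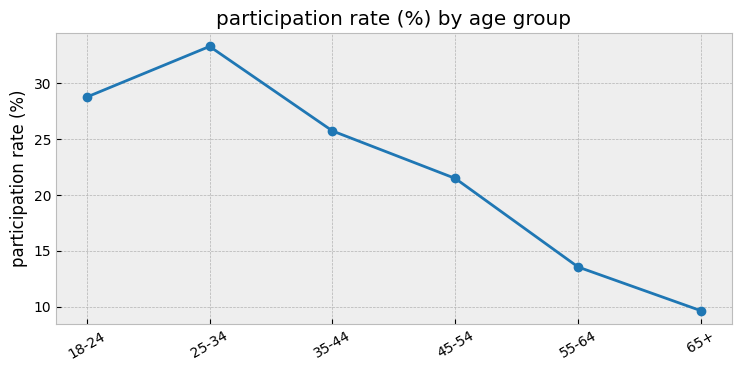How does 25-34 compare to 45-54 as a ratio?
25-34 ≈ 34, 45-54 ≈ 22; 34/22 ≈ 1.55.

≈ 1.55×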